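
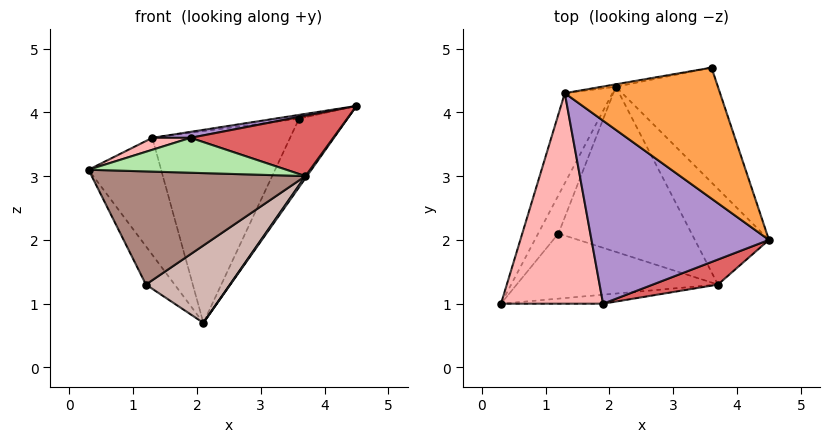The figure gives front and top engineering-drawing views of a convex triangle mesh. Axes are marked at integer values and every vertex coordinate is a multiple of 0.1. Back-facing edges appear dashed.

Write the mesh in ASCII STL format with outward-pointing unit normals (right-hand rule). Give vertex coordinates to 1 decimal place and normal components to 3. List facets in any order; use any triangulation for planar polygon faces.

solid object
 facet normal 0.866 0.257 -0.430
  outer loop
   vertex 3.6 4.7 3.9
   vertex 4.5 2.0 4.1
   vertex 2.1 4.4 0.7
  endloop
 endfacet
 facet normal 0.813 -0.013 -0.583
  outer loop
   vertex 3.7 1.3 3.0
   vertex 2.1 4.4 0.7
   vertex 4.5 2.0 4.1
  endloop
 endfacet
 facet normal -0.134 0.029 0.991
  outer loop
   vertex 1.3 4.3 3.6
   vertex 4.5 2.0 4.1
   vertex 3.6 4.7 3.9
  endloop
 endfacet
 facet normal -0.918 0.315 -0.242
  outer loop
   vertex 1.3 4.3 3.6
   vertex 2.1 4.4 0.7
   vertex 0.3 1.0 3.1
  endloop
 endfacet
 facet normal -0.170 0.985 -0.013
  outer loop
   vertex 1.3 4.3 3.6
   vertex 3.6 4.7 3.9
   vertex 2.1 4.4 0.7
  endloop
 endfacet
 facet normal 0.078 -0.965 -0.249
  outer loop
   vertex 1.9 1.0 3.6
   vertex 0.3 1.0 3.1
   vertex 3.7 1.3 3.0
  endloop
 endfacet
 facet normal 0.271 -0.889 0.369
  outer loop
   vertex 1.9 1.0 3.6
   vertex 3.7 1.3 3.0
   vertex 4.5 2.0 4.1
  endloop
 endfacet
 facet normal -0.298 -0.054 0.953
  outer loop
   vertex 1.9 1.0 3.6
   vertex 1.3 4.3 3.6
   vertex 0.3 1.0 3.1
  endloop
 endfacet
 facet normal -0.177 -0.032 0.984
  outer loop
   vertex 1.9 1.0 3.6
   vertex 4.5 2.0 4.1
   vertex 1.3 4.3 3.6
  endloop
 endfacet
 facet normal -0.916 0.284 -0.284
  outer loop
   vertex 1.2 2.1 1.3
   vertex 0.3 1.0 3.1
   vertex 2.1 4.4 0.7
  endloop
 endfacet
 facet normal 0.062 -0.865 -0.498
  outer loop
   vertex 1.2 2.1 1.3
   vertex 3.7 1.3 3.0
   vertex 0.3 1.0 3.1
  endloop
 endfacet
 facet normal 0.433 -0.382 -0.816
  outer loop
   vertex 1.2 2.1 1.3
   vertex 2.1 4.4 0.7
   vertex 3.7 1.3 3.0
  endloop
 endfacet
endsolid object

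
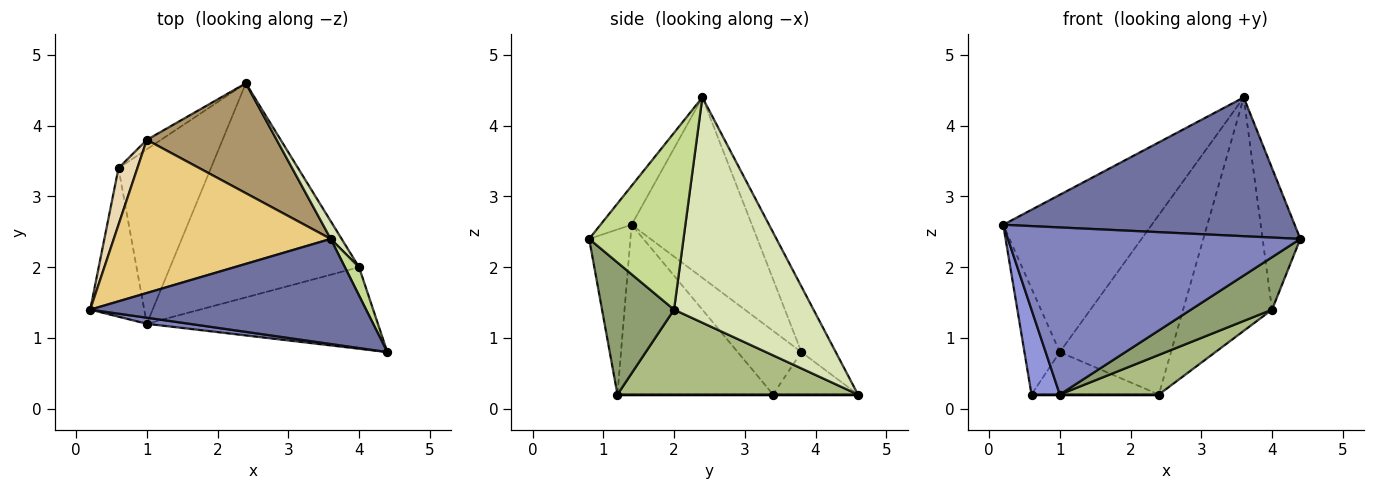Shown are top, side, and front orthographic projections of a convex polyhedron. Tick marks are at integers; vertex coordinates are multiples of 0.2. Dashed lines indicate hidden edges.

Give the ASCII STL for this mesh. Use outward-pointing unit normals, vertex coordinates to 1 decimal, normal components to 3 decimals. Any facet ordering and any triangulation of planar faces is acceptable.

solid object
 facet normal -0.085 -0.794 0.602
  outer loop
   vertex 3.6 2.4 4.4
   vertex 0.2 1.4 2.6
   vertex 4.4 0.8 2.4
  endloop
 endfacet
 facet normal -0.140 -0.990 0.036
  outer loop
   vertex 1.0 1.2 0.2
   vertex 4.4 0.8 2.4
   vertex 0.2 1.4 2.6
  endloop
 endfacet
 facet normal -0.939 -0.171 -0.299
  outer loop
   vertex 0.6 3.4 0.2
   vertex 1.0 1.2 0.2
   vertex 0.2 1.4 2.6
  endloop
 endfacet
 facet normal 0.000 0.000 -1.000
  outer loop
   vertex 0.6 3.4 0.2
   vertex 2.4 4.6 0.2
   vertex 1.0 1.2 0.2
  endloop
 endfacet
 facet normal 0.433 -0.487 -0.758
  outer loop
   vertex 4.0 2.0 1.4
   vertex 4.4 0.8 2.4
   vertex 1.0 1.2 0.2
  endloop
 endfacet
 facet normal 0.404 -0.166 -0.899
  outer loop
   vertex 4.0 2.0 1.4
   vertex 1.0 1.2 0.2
   vertex 2.4 4.6 0.2
  endloop
 endfacet
 facet normal 0.926 0.370 0.074
  outer loop
   vertex 4.0 2.0 1.4
   vertex 3.6 2.4 4.4
   vertex 4.4 0.8 2.4
  endloop
 endfacet
 facet normal 0.842 0.537 0.041
  outer loop
   vertex 4.0 2.0 1.4
   vertex 2.4 4.6 0.2
   vertex 3.6 2.4 4.4
  endloop
 endfacet
 facet normal -0.255 0.825 0.505
  outer loop
   vertex 1.0 3.8 0.8
   vertex 3.6 2.4 4.4
   vertex 2.4 4.6 0.2
  endloop
 endfacet
 facet normal -0.545 0.818 -0.182
  outer loop
   vertex 1.0 3.8 0.8
   vertex 2.4 4.6 0.2
   vertex 0.6 3.4 0.2
  endloop
 endfacet
 facet normal -0.502 0.620 0.603
  outer loop
   vertex 1.0 3.8 0.8
   vertex 0.2 1.4 2.6
   vertex 3.6 2.4 4.4
  endloop
 endfacet
 facet normal -0.846 0.470 0.251
  outer loop
   vertex 1.0 3.8 0.8
   vertex 0.6 3.4 0.2
   vertex 0.2 1.4 2.6
  endloop
 endfacet
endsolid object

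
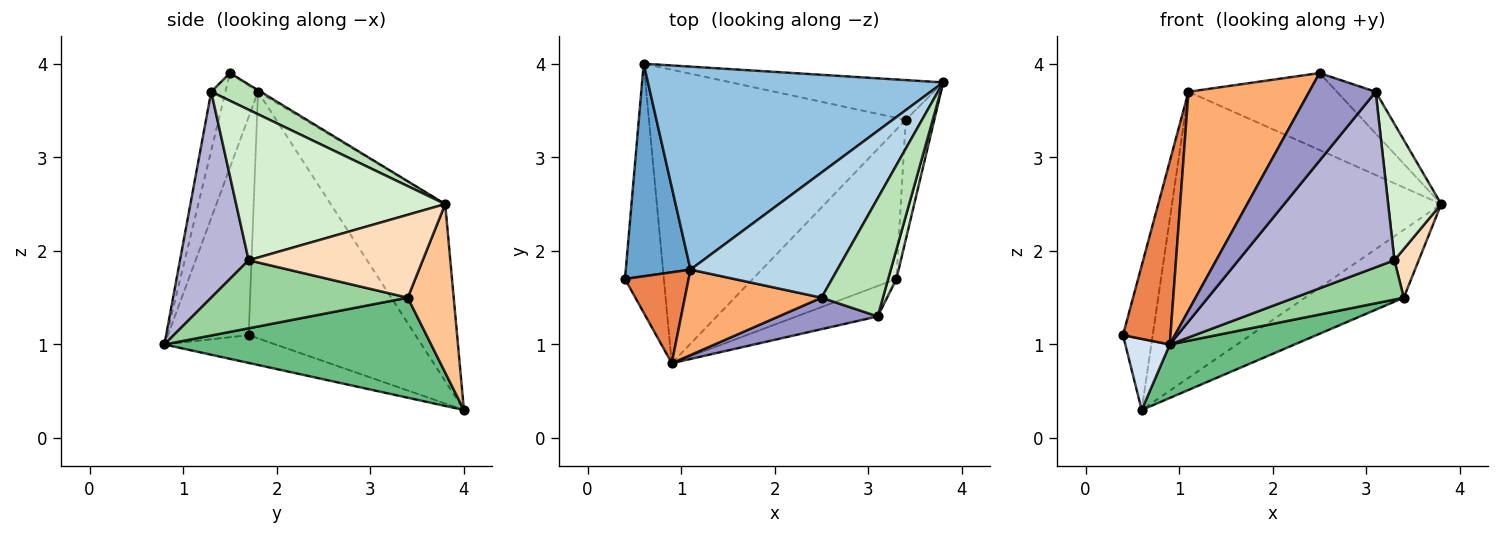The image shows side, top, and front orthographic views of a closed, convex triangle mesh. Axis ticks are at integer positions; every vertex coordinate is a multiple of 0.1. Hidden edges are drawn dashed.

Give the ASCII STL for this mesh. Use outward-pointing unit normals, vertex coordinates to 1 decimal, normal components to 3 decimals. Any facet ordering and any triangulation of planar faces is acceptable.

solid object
 facet normal -0.953 0.170 0.250
  outer loop
   vertex 1.1 1.8 3.7
   vertex 0.6 4.0 0.3
   vertex 0.4 1.7 1.1
  endloop
 endfacet
 facet normal -0.328 0.770 0.547
  outer loop
   vertex 1.1 1.8 3.7
   vertex 3.8 3.8 2.5
   vertex 0.6 4.0 0.3
  endloop
 endfacet
 facet normal -0.009 0.524 0.852
  outer loop
   vertex 1.1 1.8 3.7
   vertex 2.5 1.5 3.9
   vertex 3.8 3.8 2.5
  endloop
 endfacet
 facet normal -0.566 -0.226 -0.793
  outer loop
   vertex 0.9 0.8 1.0
   vertex 0.4 1.7 1.1
   vertex 0.6 4.0 0.3
  endloop
 endfacet
 facet normal -0.836 -0.492 0.244
  outer loop
   vertex 0.9 0.8 1.0
   vertex 1.1 1.8 3.7
   vertex 0.4 1.7 1.1
  endloop
 endfacet
 facet normal -0.244 -0.903 0.353
  outer loop
   vertex 0.9 0.8 1.0
   vertex 2.5 1.5 3.9
   vertex 1.1 1.8 3.7
  endloop
 endfacet
 facet normal 0.373 0.801 -0.469
  outer loop
   vertex 3.4 3.4 1.5
   vertex 0.6 4.0 0.3
   vertex 3.8 3.8 2.5
  endloop
 endfacet
 facet normal 0.937 -0.131 -0.323
  outer loop
   vertex 3.4 3.4 1.5
   vertex 3.8 3.8 2.5
   vertex 3.3 1.7 1.9
  endloop
 endfacet
 facet normal 0.358 -0.167 -0.919
  outer loop
   vertex 3.4 3.4 1.5
   vertex 0.9 0.8 1.0
   vertex 0.6 4.0 0.3
  endloop
 endfacet
 facet normal 0.416 -0.231 -0.879
  outer loop
   vertex 3.4 3.4 1.5
   vertex 3.3 1.7 1.9
   vertex 0.9 0.8 1.0
  endloop
 endfacet
 facet normal 0.391 0.307 0.868
  outer loop
   vertex 3.1 1.3 3.7
   vertex 3.8 3.8 2.5
   vertex 2.5 1.5 3.9
  endloop
 endfacet
 facet normal 0.968 -0.246 0.053
  outer loop
   vertex 3.1 1.3 3.7
   vertex 3.3 1.7 1.9
   vertex 3.8 3.8 2.5
  endloop
 endfacet
 facet normal -0.197 -0.923 0.331
  outer loop
   vertex 3.1 1.3 3.7
   vertex 2.5 1.5 3.9
   vertex 0.9 0.8 1.0
  endloop
 endfacet
 facet normal 0.398 -0.904 -0.157
  outer loop
   vertex 3.1 1.3 3.7
   vertex 0.9 0.8 1.0
   vertex 3.3 1.7 1.9
  endloop
 endfacet
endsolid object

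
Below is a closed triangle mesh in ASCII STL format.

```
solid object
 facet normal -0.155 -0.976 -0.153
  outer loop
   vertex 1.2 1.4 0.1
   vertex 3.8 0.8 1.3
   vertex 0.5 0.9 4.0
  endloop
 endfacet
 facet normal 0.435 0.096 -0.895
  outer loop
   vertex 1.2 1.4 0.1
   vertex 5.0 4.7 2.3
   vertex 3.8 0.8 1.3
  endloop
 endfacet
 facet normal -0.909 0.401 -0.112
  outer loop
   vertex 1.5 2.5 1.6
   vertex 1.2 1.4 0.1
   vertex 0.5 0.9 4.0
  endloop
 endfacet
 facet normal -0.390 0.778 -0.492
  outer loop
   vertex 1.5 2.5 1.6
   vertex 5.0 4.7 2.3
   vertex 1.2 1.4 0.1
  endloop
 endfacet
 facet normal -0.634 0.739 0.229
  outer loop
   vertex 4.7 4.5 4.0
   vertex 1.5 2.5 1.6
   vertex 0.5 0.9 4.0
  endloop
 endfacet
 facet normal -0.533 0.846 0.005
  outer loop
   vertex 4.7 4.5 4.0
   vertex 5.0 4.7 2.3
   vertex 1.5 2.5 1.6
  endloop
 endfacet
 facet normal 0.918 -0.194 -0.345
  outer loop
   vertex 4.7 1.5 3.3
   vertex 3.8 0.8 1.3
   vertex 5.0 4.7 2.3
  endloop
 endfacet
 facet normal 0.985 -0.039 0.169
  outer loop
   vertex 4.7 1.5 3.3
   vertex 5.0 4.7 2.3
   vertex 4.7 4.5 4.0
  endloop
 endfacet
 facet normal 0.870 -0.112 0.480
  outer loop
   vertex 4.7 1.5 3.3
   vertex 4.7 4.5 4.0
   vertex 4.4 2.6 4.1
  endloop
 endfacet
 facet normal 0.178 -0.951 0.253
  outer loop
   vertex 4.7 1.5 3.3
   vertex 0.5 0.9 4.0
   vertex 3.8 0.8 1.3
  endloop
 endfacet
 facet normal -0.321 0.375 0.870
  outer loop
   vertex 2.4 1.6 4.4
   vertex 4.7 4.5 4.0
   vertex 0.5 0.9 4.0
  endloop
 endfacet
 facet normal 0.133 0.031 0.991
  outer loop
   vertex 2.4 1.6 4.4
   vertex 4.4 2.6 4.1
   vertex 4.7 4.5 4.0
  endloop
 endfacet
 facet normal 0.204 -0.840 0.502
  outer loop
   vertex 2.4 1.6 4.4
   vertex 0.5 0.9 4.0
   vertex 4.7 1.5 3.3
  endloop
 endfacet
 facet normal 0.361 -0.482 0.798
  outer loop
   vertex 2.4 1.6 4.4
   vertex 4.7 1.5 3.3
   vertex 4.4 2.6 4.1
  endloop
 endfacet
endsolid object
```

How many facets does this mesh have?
14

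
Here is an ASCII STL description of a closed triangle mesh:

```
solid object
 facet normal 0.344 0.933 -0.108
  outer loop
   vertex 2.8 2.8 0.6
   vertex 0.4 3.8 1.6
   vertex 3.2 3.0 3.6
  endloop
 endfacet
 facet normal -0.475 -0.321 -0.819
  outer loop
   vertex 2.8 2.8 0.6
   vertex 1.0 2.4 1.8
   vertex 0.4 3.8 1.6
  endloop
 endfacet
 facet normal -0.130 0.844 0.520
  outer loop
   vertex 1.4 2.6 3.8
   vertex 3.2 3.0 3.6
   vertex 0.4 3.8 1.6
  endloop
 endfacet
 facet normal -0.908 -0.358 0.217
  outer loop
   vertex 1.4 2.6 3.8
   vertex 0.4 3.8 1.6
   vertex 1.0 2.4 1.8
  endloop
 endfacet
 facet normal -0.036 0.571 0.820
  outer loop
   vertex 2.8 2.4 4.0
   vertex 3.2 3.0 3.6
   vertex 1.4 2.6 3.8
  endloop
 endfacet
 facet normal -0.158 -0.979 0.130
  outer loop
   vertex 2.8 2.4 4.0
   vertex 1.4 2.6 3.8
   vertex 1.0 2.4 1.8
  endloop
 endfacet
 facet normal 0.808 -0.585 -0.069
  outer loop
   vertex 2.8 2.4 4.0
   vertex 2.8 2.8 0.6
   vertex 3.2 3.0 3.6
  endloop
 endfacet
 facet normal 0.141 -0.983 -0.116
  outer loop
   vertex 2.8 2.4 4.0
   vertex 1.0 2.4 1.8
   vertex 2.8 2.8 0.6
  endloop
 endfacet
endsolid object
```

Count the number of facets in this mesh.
8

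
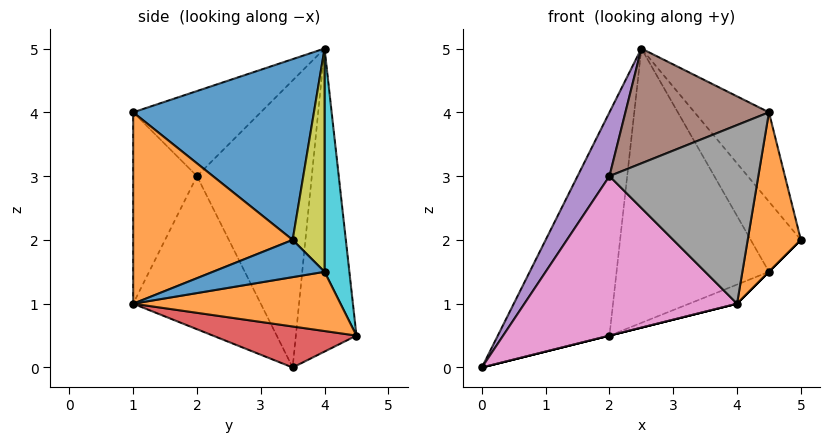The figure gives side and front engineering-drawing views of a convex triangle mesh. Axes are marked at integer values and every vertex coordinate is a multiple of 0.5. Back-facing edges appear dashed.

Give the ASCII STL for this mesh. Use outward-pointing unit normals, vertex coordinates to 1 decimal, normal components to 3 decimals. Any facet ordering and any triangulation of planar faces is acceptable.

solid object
 facet normal 0.755 0.311 0.577
  outer loop
   vertex 2.5 4.0 5.0
   vertex 4.5 1.0 4.0
   vertex 5.0 3.5 2.0
  endloop
 endfacet
 facet normal 0.937 -0.312 -0.156
  outer loop
   vertex 4.0 1.0 1.0
   vertex 5.0 3.5 2.0
   vertex 4.5 1.0 4.0
  endloop
 endfacet
 facet normal -0.472 0.869 0.149
  outer loop
   vertex 2.0 4.5 0.5
   vertex 0.0 3.5 0.0
   vertex 2.5 4.0 5.0
  endloop
 endfacet
 facet normal 0.243 0.000 -0.970
  outer loop
   vertex 2.0 4.5 0.5
   vertex 4.0 1.0 1.0
   vertex 0.0 3.5 0.0
  endloop
 endfacet
 facet normal -0.859 -0.239 0.453
  outer loop
   vertex 2.0 2.0 3.0
   vertex 2.5 4.0 5.0
   vertex 0.0 3.5 0.0
  endloop
 endfacet
 facet normal -0.491 -0.552 0.674
  outer loop
   vertex 2.0 2.0 3.0
   vertex 4.5 1.0 4.0
   vertex 2.5 4.0 5.0
  endloop
 endfacet
 facet normal -0.513 -0.854 -0.085
  outer loop
   vertex 2.0 2.0 3.0
   vertex 0.0 3.5 0.0
   vertex 4.0 1.0 1.0
  endloop
 endfacet
 facet normal -0.393 -0.917 0.066
  outer loop
   vertex 2.0 2.0 3.0
   vertex 4.0 1.0 1.0
   vertex 4.5 1.0 4.0
  endloop
 endfacet
 facet normal 0.513 0.807 0.293
  outer loop
   vertex 4.5 4.0 1.5
   vertex 2.5 4.0 5.0
   vertex 5.0 3.5 2.0
  endloop
 endfacet
 facet normal 0.160 0.983 0.091
  outer loop
   vertex 4.5 4.0 1.5
   vertex 2.0 4.5 0.5
   vertex 2.5 4.0 5.0
  endloop
 endfacet
 facet normal 0.707 0.000 -0.707
  outer loop
   vertex 4.5 4.0 1.5
   vertex 5.0 3.5 2.0
   vertex 4.0 1.0 1.0
  endloop
 endfacet
 facet normal 0.385 0.089 -0.919
  outer loop
   vertex 4.5 4.0 1.5
   vertex 4.0 1.0 1.0
   vertex 2.0 4.5 0.5
  endloop
 endfacet
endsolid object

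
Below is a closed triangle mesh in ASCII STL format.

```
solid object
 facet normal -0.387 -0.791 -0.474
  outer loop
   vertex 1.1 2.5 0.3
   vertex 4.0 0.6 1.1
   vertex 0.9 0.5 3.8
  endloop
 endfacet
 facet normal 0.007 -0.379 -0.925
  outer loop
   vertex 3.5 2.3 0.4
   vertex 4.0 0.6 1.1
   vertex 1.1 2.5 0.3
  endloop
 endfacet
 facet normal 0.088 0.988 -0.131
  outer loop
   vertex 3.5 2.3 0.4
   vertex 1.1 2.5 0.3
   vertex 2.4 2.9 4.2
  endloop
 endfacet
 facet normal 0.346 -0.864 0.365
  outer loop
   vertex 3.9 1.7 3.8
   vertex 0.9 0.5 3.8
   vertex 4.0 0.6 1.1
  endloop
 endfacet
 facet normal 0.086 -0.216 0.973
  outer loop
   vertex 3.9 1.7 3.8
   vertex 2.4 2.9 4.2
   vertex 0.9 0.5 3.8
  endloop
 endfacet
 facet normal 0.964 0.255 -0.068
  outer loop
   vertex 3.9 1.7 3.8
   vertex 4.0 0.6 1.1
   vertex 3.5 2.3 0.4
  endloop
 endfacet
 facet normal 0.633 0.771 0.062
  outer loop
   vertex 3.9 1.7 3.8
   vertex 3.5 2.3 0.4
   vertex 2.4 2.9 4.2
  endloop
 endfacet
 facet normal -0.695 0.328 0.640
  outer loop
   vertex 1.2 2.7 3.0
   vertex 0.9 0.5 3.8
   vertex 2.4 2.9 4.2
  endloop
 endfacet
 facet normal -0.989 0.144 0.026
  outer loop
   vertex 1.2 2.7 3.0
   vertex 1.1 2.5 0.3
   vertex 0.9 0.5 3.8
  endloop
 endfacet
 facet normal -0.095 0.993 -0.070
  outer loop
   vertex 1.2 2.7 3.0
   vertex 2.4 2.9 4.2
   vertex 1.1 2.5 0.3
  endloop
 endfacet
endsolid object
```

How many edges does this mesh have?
15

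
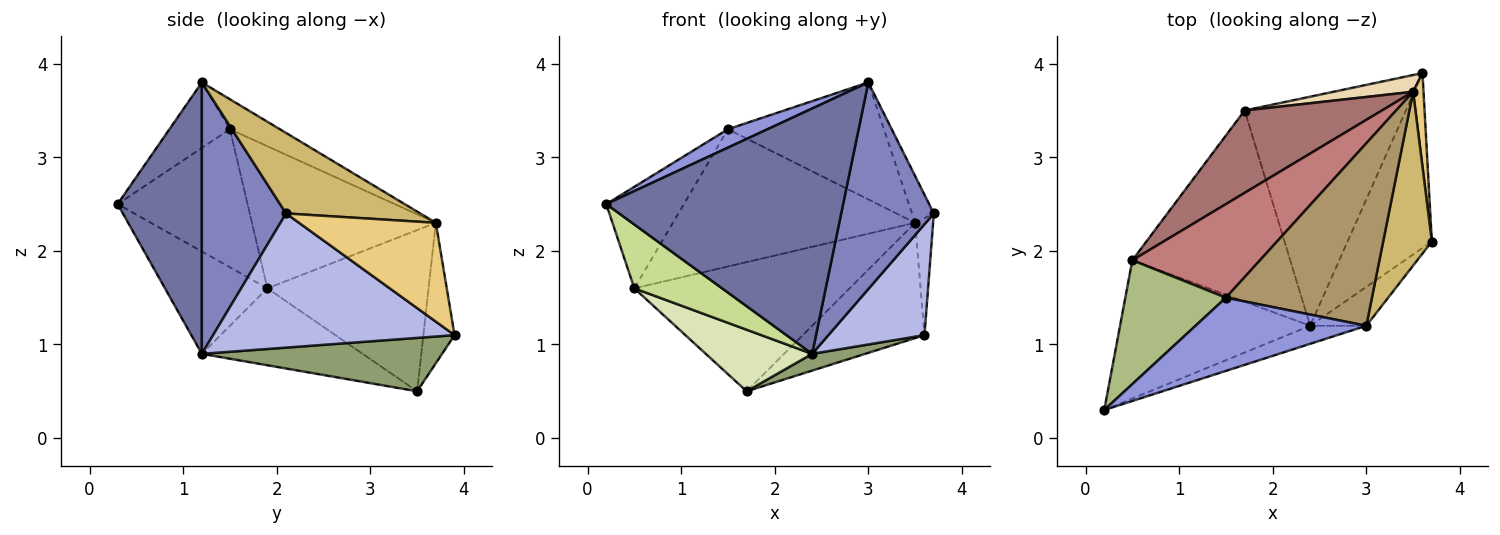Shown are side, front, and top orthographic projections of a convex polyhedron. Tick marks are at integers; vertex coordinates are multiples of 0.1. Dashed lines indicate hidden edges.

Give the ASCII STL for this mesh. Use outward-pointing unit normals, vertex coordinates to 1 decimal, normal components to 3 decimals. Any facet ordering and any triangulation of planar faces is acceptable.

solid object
 facet normal 0.334 -0.940 -0.069
  outer loop
   vertex 2.4 1.2 0.9
   vertex 3.0 1.2 3.8
   vertex 0.2 0.3 2.5
  endloop
 endfacet
 facet normal 0.666 -0.733 -0.138
  outer loop
   vertex 2.4 1.2 0.9
   vertex 3.7 2.1 2.4
   vertex 3.0 1.2 3.8
  endloop
 endfacet
 facet normal -0.349 -0.228 0.909
  outer loop
   vertex 1.5 1.5 3.3
   vertex 0.2 0.3 2.5
   vertex 3.0 1.2 3.8
  endloop
 endfacet
 facet normal 0.803 -0.319 -0.504
  outer loop
   vertex 3.6 3.9 1.1
   vertex 3.7 2.1 2.4
   vertex 2.4 1.2 0.9
  endloop
 endfacet
 facet normal 0.314 -0.069 -0.947
  outer loop
   vertex 3.6 3.9 1.1
   vertex 2.4 1.2 0.9
   vertex 1.7 3.5 0.5
  endloop
 endfacet
 facet normal -0.728 0.435 0.530
  outer loop
   vertex 0.5 1.9 1.6
   vertex 0.2 0.3 2.5
   vertex 1.5 1.5 3.3
  endloop
 endfacet
 facet normal -0.439 -0.376 -0.816
  outer loop
   vertex 0.5 1.9 1.6
   vertex 2.4 1.2 0.9
   vertex 0.2 0.3 2.5
  endloop
 endfacet
 facet normal -0.421 -0.278 -0.864
  outer loop
   vertex 0.5 1.9 1.6
   vertex 1.7 3.5 0.5
   vertex 2.4 1.2 0.9
  endloop
 endfacet
 facet normal -0.170 0.532 0.830
  outer loop
   vertex 3.5 3.7 2.3
   vertex 1.5 1.5 3.3
   vertex 3.0 1.2 3.8
  endloop
 endfacet
 facet normal 0.848 0.138 0.512
  outer loop
   vertex 3.5 3.7 2.3
   vertex 3.0 1.2 3.8
   vertex 3.7 2.1 2.4
  endloop
 endfacet
 facet normal 0.986 0.130 0.104
  outer loop
   vertex 3.5 3.7 2.3
   vertex 3.7 2.1 2.4
   vertex 3.6 3.9 1.1
  endloop
 endfacet
 facet normal -0.246 0.959 0.139
  outer loop
   vertex 3.5 3.7 2.3
   vertex 3.6 3.9 1.1
   vertex 1.7 3.5 0.5
  endloop
 endfacet
 facet normal -0.534 0.713 0.455
  outer loop
   vertex 3.5 3.7 2.3
   vertex 1.7 3.5 0.5
   vertex 0.5 1.9 1.6
  endloop
 endfacet
 facet normal -0.531 0.700 0.477
  outer loop
   vertex 3.5 3.7 2.3
   vertex 0.5 1.9 1.6
   vertex 1.5 1.5 3.3
  endloop
 endfacet
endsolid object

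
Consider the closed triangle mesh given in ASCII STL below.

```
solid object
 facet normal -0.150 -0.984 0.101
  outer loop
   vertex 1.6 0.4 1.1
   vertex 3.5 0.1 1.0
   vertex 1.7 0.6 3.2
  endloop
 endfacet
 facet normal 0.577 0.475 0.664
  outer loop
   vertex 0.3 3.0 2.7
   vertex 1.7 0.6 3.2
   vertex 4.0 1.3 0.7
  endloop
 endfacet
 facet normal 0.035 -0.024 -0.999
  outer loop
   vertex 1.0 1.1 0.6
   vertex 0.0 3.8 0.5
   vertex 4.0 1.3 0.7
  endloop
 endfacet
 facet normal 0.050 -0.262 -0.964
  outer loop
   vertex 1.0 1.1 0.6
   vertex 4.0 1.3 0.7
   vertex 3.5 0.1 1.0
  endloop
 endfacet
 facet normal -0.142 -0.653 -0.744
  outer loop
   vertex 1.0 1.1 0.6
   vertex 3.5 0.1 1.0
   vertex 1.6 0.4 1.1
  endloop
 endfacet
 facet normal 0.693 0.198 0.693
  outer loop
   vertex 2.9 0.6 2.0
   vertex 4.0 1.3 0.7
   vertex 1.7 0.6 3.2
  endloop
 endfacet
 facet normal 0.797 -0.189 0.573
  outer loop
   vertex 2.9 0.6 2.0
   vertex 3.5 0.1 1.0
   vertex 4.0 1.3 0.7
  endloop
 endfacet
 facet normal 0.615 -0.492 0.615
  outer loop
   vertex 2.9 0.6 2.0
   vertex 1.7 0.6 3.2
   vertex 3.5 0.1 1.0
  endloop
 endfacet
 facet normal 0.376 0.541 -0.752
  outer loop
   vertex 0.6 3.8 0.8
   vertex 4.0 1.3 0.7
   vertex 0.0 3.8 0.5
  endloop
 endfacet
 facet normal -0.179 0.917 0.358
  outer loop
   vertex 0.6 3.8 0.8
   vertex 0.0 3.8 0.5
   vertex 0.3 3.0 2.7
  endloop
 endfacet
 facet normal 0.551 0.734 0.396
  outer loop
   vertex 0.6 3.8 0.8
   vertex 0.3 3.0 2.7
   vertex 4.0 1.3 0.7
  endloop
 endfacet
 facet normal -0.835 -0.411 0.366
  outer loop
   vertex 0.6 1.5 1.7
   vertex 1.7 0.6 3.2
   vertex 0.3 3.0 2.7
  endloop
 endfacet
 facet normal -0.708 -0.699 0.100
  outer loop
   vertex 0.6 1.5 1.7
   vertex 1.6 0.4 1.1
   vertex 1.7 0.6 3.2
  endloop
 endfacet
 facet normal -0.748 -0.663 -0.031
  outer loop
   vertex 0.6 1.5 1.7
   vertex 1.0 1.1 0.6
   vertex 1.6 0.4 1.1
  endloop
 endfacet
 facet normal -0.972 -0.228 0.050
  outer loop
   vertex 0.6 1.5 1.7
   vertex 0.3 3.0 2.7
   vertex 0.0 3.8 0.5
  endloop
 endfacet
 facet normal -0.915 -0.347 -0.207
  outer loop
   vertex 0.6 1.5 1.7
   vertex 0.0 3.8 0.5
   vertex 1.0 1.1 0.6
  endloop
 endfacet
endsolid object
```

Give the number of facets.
16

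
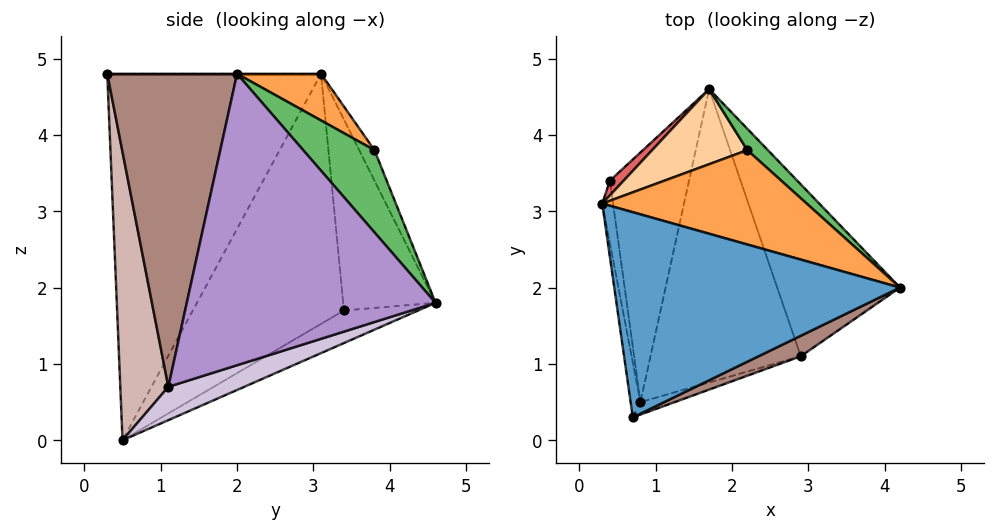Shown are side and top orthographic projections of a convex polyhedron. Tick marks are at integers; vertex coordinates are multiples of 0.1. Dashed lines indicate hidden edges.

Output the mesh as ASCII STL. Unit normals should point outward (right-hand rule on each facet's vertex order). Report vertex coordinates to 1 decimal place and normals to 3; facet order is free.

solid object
 facet normal 0.000 0.000 1.000
  outer loop
   vertex 0.7 0.3 4.8
   vertex 4.2 2.0 4.8
   vertex 0.3 3.1 4.8
  endloop
 endfacet
 facet normal -0.990 -0.141 -0.027
  outer loop
   vertex 0.8 0.5 0.0
   vertex 0.7 0.3 4.8
   vertex 0.3 3.1 4.8
  endloop
 endfacet
 facet normal 0.175 0.619 0.765
  outer loop
   vertex 2.2 3.8 3.8
   vertex 0.3 3.1 4.8
   vertex 4.2 2.0 4.8
  endloop
 endfacet
 facet normal -0.127 0.910 0.396
  outer loop
   vertex 2.2 3.8 3.8
   vertex 1.7 4.6 1.8
   vertex 0.3 3.1 4.8
  endloop
 endfacet
 facet normal 0.617 0.772 0.154
  outer loop
   vertex 2.2 3.8 3.8
   vertex 4.2 2.0 4.8
   vertex 1.7 4.6 1.8
  endloop
 endfacet
 facet normal -0.993 -0.112 -0.043
  outer loop
   vertex 0.4 3.4 1.7
   vertex 0.8 0.5 0.0
   vertex 0.3 3.1 4.8
  endloop
 endfacet
 facet normal -0.679 0.732 0.049
  outer loop
   vertex 0.4 3.4 1.7
   vertex 0.3 3.1 4.8
   vertex 1.7 4.6 1.8
  endloop
 endfacet
 facet normal -0.342 0.440 -0.831
  outer loop
   vertex 0.4 3.4 1.7
   vertex 1.7 4.6 1.8
   vertex 0.8 0.5 0.0
  endloop
 endfacet
 facet normal 0.844 0.401 -0.356
  outer loop
   vertex 2.9 1.1 0.7
   vertex 1.7 4.6 1.8
   vertex 4.2 2.0 4.8
  endloop
 endfacet
 facet normal 0.202 0.356 -0.912
  outer loop
   vertex 2.9 1.1 0.7
   vertex 0.8 0.5 0.0
   vertex 1.7 4.6 1.8
  endloop
 endfacet
 facet normal 0.436 -0.898 0.059
  outer loop
   vertex 2.9 1.1 0.7
   vertex 4.2 2.0 4.8
   vertex 0.7 0.3 4.8
  endloop
 endfacet
 facet normal 0.285 -0.958 -0.034
  outer loop
   vertex 2.9 1.1 0.7
   vertex 0.7 0.3 4.8
   vertex 0.8 0.5 0.0
  endloop
 endfacet
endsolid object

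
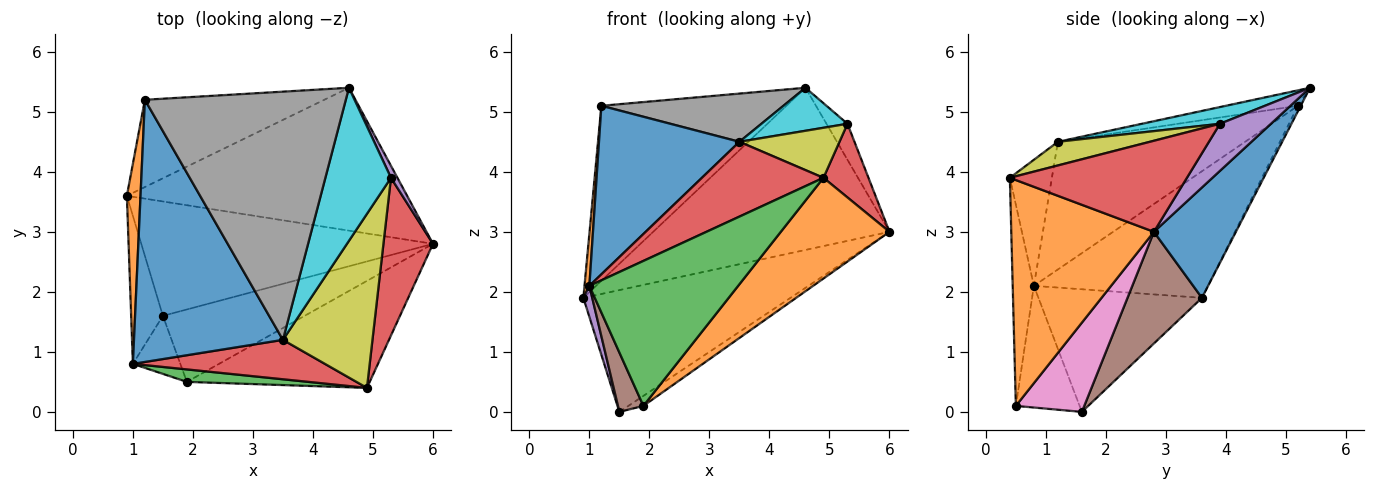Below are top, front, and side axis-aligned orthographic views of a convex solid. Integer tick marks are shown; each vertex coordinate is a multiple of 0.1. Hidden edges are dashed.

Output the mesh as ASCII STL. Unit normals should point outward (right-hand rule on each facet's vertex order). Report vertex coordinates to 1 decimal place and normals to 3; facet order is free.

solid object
 facet normal 0.252 0.726 -0.640
  outer loop
   vertex 4.6 5.4 5.4
   vertex 6.0 2.8 3.0
   vertex 0.9 3.6 1.9
  endloop
 endfacet
 facet normal 0.669 -0.510 -0.541
  outer loop
   vertex 1.9 0.5 0.1
   vertex 6.0 2.8 3.0
   vertex 4.9 0.4 3.9
  endloop
 endfacet
 facet normal -0.013 0.895 -0.446
  outer loop
   vertex 1.2 5.2 5.1
   vertex 4.6 5.4 5.4
   vertex 0.9 3.6 1.9
  endloop
 endfacet
 facet normal 0.857 -0.218 0.467
  outer loop
   vertex 5.3 3.9 4.8
   vertex 4.9 0.4 3.9
   vertex 6.0 2.8 3.0
  endloop
 endfacet
 facet normal 0.917 0.378 0.126
  outer loop
   vertex 5.3 3.9 4.8
   vertex 6.0 2.8 3.0
   vertex 4.6 5.4 5.4
  endloop
 endfacet
 facet normal 0.253 0.705 -0.662
  outer loop
   vertex 1.5 1.6 0.0
   vertex 0.9 3.6 1.9
   vertex 6.0 2.8 3.0
  endloop
 endfacet
 facet normal 0.529 0.116 -0.840
  outer loop
   vertex 1.5 1.6 0.0
   vertex 6.0 2.8 3.0
   vertex 1.9 0.5 0.1
  endloop
 endfacet
 facet normal -0.075 -0.190 0.979
  outer loop
   vertex 3.5 1.2 4.5
   vertex 4.6 5.4 5.4
   vertex 1.2 5.2 5.1
  endloop
 endfacet
 facet normal 0.246 -0.268 0.932
  outer loop
   vertex 3.5 1.2 4.5
   vertex 4.9 0.4 3.9
   vertex 5.3 3.9 4.8
  endloop
 endfacet
 facet normal 0.238 -0.263 0.935
  outer loop
   vertex 3.5 1.2 4.5
   vertex 5.3 3.9 4.8
   vertex 4.6 5.4 5.4
  endloop
 endfacet
 facet normal -0.585 -0.439 0.682
  outer loop
   vertex 1.0 0.8 2.1
   vertex 3.5 1.2 4.5
   vertex 1.2 5.2 5.1
  endloop
 endfacet
 facet normal -0.994 -0.028 0.107
  outer loop
   vertex 1.0 0.8 2.1
   vertex 1.2 5.2 5.1
   vertex 0.9 3.6 1.9
  endloop
 endfacet
 facet normal -0.140 -0.986 0.085
  outer loop
   vertex 1.0 0.8 2.1
   vertex 1.9 0.5 0.1
   vertex 4.9 0.4 3.9
  endloop
 endfacet
 facet normal -0.292 -0.846 0.446
  outer loop
   vertex 1.0 0.8 2.1
   vertex 4.9 0.4 3.9
   vertex 3.5 1.2 4.5
  endloop
 endfacet
 facet normal -0.967 -0.052 -0.250
  outer loop
   vertex 1.0 0.8 2.1
   vertex 0.9 3.6 1.9
   vertex 1.5 1.6 0.0
  endloop
 endfacet
 facet normal -0.873 -0.349 -0.341
  outer loop
   vertex 1.0 0.8 2.1
   vertex 1.5 1.6 0.0
   vertex 1.9 0.5 0.1
  endloop
 endfacet
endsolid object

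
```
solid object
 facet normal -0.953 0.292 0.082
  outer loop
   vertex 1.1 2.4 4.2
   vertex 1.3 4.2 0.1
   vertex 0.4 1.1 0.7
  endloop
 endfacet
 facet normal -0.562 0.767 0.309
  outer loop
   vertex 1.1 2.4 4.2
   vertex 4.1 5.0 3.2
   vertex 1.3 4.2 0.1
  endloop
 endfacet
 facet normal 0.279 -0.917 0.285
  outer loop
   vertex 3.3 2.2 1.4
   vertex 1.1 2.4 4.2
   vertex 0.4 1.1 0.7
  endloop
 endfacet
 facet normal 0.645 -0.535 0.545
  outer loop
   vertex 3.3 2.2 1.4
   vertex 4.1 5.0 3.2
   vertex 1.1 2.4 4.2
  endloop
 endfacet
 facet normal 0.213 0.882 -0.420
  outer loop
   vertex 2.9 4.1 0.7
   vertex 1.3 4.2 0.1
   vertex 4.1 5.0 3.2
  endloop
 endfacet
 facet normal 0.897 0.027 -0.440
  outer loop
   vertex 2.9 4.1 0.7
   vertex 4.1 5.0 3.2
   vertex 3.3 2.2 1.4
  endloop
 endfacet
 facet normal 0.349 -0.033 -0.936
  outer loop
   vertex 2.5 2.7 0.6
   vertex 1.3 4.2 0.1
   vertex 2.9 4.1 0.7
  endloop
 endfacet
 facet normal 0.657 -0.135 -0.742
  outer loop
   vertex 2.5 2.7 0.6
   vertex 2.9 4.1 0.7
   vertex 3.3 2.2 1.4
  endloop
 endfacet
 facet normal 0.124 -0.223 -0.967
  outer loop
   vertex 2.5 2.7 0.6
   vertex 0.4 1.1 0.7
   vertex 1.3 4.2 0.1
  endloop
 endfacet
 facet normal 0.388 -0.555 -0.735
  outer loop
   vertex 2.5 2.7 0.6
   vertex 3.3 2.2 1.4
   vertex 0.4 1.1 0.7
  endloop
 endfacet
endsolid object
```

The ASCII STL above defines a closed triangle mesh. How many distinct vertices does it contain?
7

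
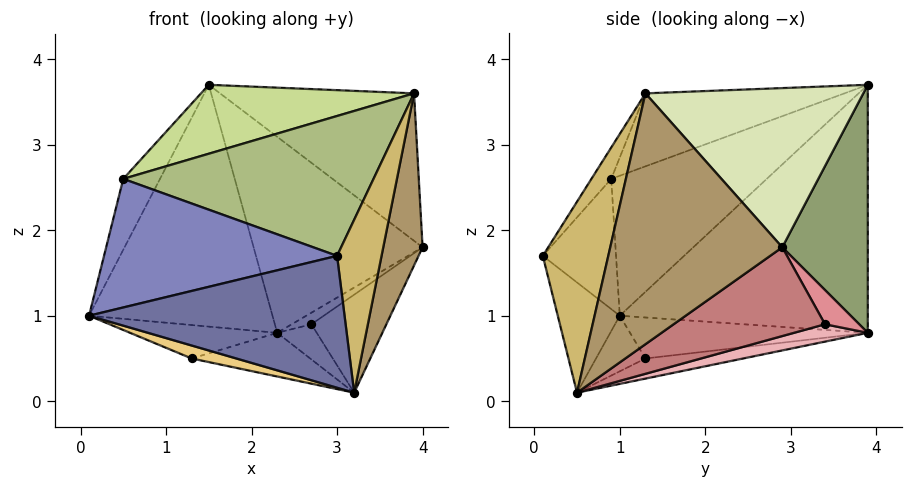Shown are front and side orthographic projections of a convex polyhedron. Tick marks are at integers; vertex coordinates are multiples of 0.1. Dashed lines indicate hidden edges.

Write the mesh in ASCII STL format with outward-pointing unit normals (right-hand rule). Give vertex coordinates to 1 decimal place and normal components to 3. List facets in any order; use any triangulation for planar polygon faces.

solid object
 facet normal -0.228 -0.938 -0.263
  outer loop
   vertex 3.2 0.5 0.1
   vertex 3.0 0.1 1.7
   vertex 0.1 1.0 1.0
  endloop
 endfacet
 facet normal -0.300 -0.954 0.015
  outer loop
   vertex 0.5 0.9 2.6
   vertex 0.1 1.0 1.0
   vertex 3.0 0.1 1.7
  endloop
 endfacet
 facet normal -0.942 0.223 0.250
  outer loop
   vertex 0.5 0.9 2.6
   vertex 1.5 3.9 3.7
   vertex 0.1 1.0 1.0
  endloop
 endfacet
 facet normal -0.785 0.581 -0.217
  outer loop
   vertex 2.3 3.9 0.8
   vertex 0.1 1.0 1.0
   vertex 1.5 3.9 3.7
  endloop
 endfacet
 facet normal 0.448 0.885 0.124
  outer loop
   vertex 2.3 3.9 0.8
   vertex 1.5 3.9 3.7
   vertex 4.0 2.9 1.8
  endloop
 endfacet
 facet normal -0.066 -0.829 0.555
  outer loop
   vertex 3.9 1.3 3.6
   vertex 0.5 0.9 2.6
   vertex 3.0 0.1 1.7
  endloop
 endfacet
 facet normal -0.244 -0.261 0.934
  outer loop
   vertex 3.9 1.3 3.6
   vertex 1.5 3.9 3.7
   vertex 0.5 0.9 2.6
  endloop
 endfacet
 facet normal 0.631 0.562 0.535
  outer loop
   vertex 3.9 1.3 3.6
   vertex 4.0 2.9 1.8
   vertex 1.5 3.9 3.7
  endloop
 endfacet
 facet normal 0.965 -0.221 -0.143
  outer loop
   vertex 3.9 1.3 3.6
   vertex 3.2 0.5 0.1
   vertex 4.0 2.9 1.8
  endloop
 endfacet
 facet normal 0.827 -0.561 -0.037
  outer loop
   vertex 3.9 1.3 3.6
   vertex 3.0 0.1 1.7
   vertex 3.2 0.5 0.1
  endloop
 endfacet
 facet normal -0.309 -0.279 -0.909
  outer loop
   vertex 1.3 1.3 0.5
   vertex 3.2 0.5 0.1
   vertex 0.1 1.0 1.0
  endloop
 endfacet
 facet normal -0.426 0.264 -0.865
  outer loop
   vertex 1.3 1.3 0.5
   vertex 0.1 1.0 1.0
   vertex 2.3 3.9 0.8
  endloop
 endfacet
 facet normal -0.136 0.165 -0.977
  outer loop
   vertex 1.3 1.3 0.5
   vertex 2.3 3.9 0.8
   vertex 3.2 0.5 0.1
  endloop
 endfacet
 facet normal 0.619 0.306 -0.723
  outer loop
   vertex 2.7 3.4 0.9
   vertex 4.0 2.9 1.8
   vertex 3.2 0.5 0.1
  endloop
 endfacet
 facet normal 0.621 0.357 -0.698
  outer loop
   vertex 2.7 3.4 0.9
   vertex 2.3 3.9 0.8
   vertex 4.0 2.9 1.8
  endloop
 endfacet
 facet normal 0.575 0.308 -0.758
  outer loop
   vertex 2.7 3.4 0.9
   vertex 3.2 0.5 0.1
   vertex 2.3 3.9 0.8
  endloop
 endfacet
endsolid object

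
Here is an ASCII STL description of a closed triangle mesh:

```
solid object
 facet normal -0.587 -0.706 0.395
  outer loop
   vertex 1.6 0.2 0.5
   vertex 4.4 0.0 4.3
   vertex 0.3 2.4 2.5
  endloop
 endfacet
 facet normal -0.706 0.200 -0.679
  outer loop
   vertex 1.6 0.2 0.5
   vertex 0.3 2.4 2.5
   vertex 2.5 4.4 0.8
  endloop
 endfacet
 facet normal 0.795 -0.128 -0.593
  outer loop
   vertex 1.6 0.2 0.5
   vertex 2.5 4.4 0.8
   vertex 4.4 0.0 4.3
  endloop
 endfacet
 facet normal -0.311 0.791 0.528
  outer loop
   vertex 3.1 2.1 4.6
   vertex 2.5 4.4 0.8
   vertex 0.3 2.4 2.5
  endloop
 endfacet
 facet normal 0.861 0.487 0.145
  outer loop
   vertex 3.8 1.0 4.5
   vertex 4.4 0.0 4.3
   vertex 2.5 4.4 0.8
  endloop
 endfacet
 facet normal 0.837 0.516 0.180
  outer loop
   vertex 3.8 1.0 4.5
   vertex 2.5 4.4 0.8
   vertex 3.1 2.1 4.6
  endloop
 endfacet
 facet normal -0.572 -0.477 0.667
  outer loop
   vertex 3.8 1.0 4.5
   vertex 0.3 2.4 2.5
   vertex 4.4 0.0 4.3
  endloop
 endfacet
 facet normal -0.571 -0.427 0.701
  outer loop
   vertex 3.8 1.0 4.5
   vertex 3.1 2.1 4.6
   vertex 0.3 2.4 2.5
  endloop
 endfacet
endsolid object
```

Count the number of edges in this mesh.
12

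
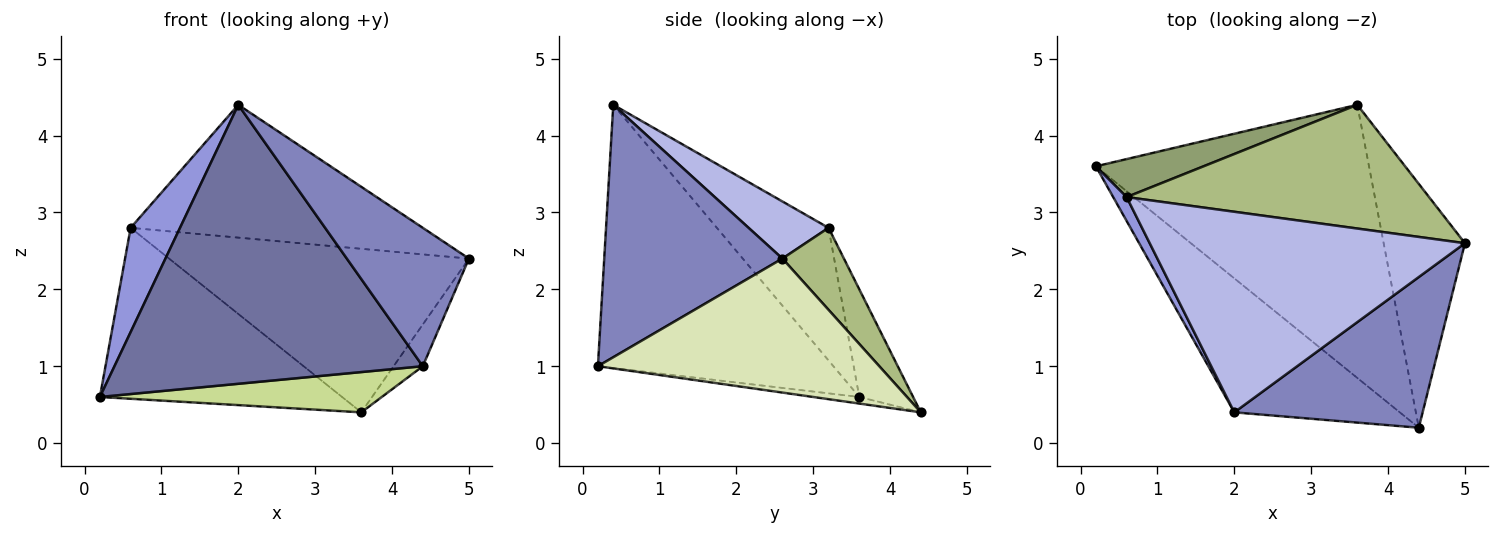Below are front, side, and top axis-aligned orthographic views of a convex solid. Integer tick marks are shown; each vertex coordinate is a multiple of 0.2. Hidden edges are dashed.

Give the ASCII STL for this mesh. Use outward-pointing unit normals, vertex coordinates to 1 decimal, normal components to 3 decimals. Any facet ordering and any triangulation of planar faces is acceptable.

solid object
 facet normal -0.567 -0.742 -0.357
  outer loop
   vertex 4.4 0.2 1.0
   vertex 2.0 0.4 4.4
   vertex 0.2 3.6 0.6
  endloop
 endfacet
 facet normal 0.702 -0.481 0.524
  outer loop
   vertex 4.4 0.2 1.0
   vertex 5.0 2.6 2.4
   vertex 2.0 0.4 4.4
  endloop
 endfacet
 facet normal -0.911 -0.403 0.092
  outer loop
   vertex 0.6 3.2 2.8
   vertex 0.2 3.6 0.6
   vertex 2.0 0.4 4.4
  endloop
 endfacet
 facet normal 0.149 0.546 0.824
  outer loop
   vertex 0.6 3.2 2.8
   vertex 2.0 0.4 4.4
   vertex 5.0 2.6 2.4
  endloop
 endfacet
 facet normal -0.212 0.954 0.212
  outer loop
   vertex 3.6 4.4 0.4
   vertex 0.2 3.6 0.6
   vertex 0.6 3.2 2.8
  endloop
 endfacet
 facet normal 0.161 0.787 0.595
  outer loop
   vertex 3.6 4.4 0.4
   vertex 0.6 3.2 2.8
   vertex 5.0 2.6 2.4
  endloop
 endfacet
 facet normal -0.024 -0.146 -0.989
  outer loop
   vertex 3.6 4.4 0.4
   vertex 4.4 0.2 1.0
   vertex 0.2 3.6 0.6
  endloop
 endfacet
 facet normal 0.852 0.088 -0.517
  outer loop
   vertex 3.6 4.4 0.4
   vertex 5.0 2.6 2.4
   vertex 4.4 0.2 1.0
  endloop
 endfacet
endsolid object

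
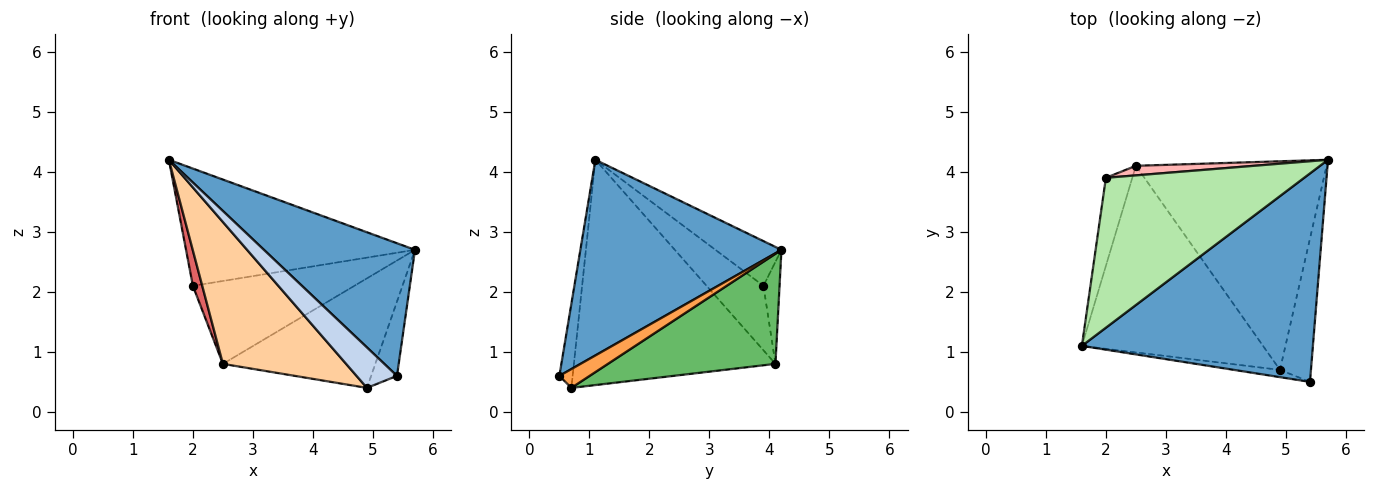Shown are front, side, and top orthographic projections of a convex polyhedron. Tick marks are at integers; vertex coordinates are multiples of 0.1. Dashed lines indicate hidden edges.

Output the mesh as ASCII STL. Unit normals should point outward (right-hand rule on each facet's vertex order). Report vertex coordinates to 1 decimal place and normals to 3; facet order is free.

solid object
 facet normal 0.581 -0.437 0.686
  outer loop
   vertex 5.4 0.5 0.6
   vertex 5.7 4.2 2.7
   vertex 1.6 1.1 4.2
  endloop
 endfacet
 facet normal -0.307 -0.937 -0.168
  outer loop
   vertex 4.9 0.7 0.4
   vertex 5.4 0.5 0.6
   vertex 1.6 1.1 4.2
  endloop
 endfacet
 facet normal 0.475 0.405 -0.781
  outer loop
   vertex 4.9 0.7 0.4
   vertex 5.7 4.2 2.7
   vertex 5.4 0.5 0.6
  endloop
 endfacet
 facet normal -0.704 -0.430 -0.566
  outer loop
   vertex 2.5 4.1 0.8
   vertex 4.9 0.7 0.4
   vertex 1.6 1.1 4.2
  endloop
 endfacet
 facet normal 0.455 0.414 -0.788
  outer loop
   vertex 2.5 4.1 0.8
   vertex 5.7 4.2 2.7
   vertex 4.9 0.7 0.4
  endloop
 endfacet
 facet normal -0.175 0.607 0.776
  outer loop
   vertex 2.0 3.9 2.1
   vertex 1.6 1.1 4.2
   vertex 5.7 4.2 2.7
  endloop
 endfacet
 facet normal -0.915 -0.151 -0.375
  outer loop
   vertex 2.0 3.9 2.1
   vertex 2.5 4.1 0.8
   vertex 1.6 1.1 4.2
  endloop
 endfacet
 facet normal -0.099 0.989 0.114
  outer loop
   vertex 2.0 3.9 2.1
   vertex 5.7 4.2 2.7
   vertex 2.5 4.1 0.8
  endloop
 endfacet
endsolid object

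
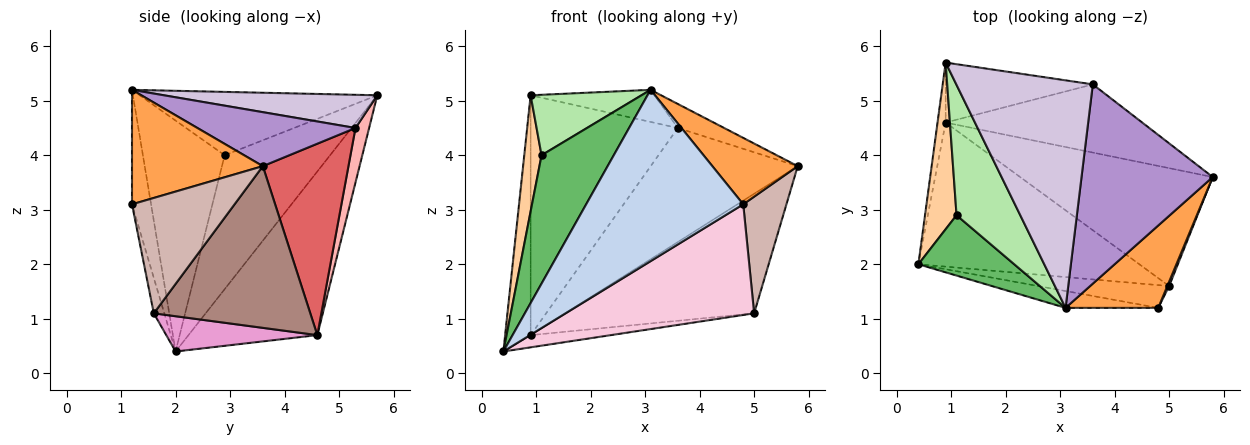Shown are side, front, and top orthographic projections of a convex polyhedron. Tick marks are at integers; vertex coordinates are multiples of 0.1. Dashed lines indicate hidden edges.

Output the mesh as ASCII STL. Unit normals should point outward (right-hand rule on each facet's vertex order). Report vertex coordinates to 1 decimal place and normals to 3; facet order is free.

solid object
 facet normal -0.980 0.194 -0.049
  outer loop
   vertex 0.9 4.6 0.7
   vertex 0.4 2.0 0.4
   vertex 0.9 5.7 5.1
  endloop
 endfacet
 facet normal -0.120 -0.988 -0.097
  outer loop
   vertex 4.8 1.2 3.1
   vertex 3.1 1.2 5.2
   vertex 0.4 2.0 0.4
  endloop
 endfacet
 facet normal 0.693 -0.452 0.561
  outer loop
   vertex 4.8 1.2 3.1
   vertex 5.8 3.6 3.8
   vertex 3.1 1.2 5.2
  endloop
 endfacet
 facet normal -0.961 -0.158 0.226
  outer loop
   vertex 1.1 2.9 4.0
   vertex 0.9 5.7 5.1
   vertex 0.4 2.0 0.4
  endloop
 endfacet
 facet normal -0.716 -0.632 0.297
  outer loop
   vertex 1.1 2.9 4.0
   vertex 0.4 2.0 0.4
   vertex 3.1 1.2 5.2
  endloop
 endfacet
 facet normal -0.670 -0.312 0.674
  outer loop
   vertex 1.1 2.9 4.0
   vertex 3.1 1.2 5.2
   vertex 0.9 5.7 5.1
  endloop
 endfacet
 facet normal 0.447 0.768 -0.459
  outer loop
   vertex 3.6 5.3 4.5
   vertex 5.8 3.6 3.8
   vertex 0.9 4.6 0.7
  endloop
 endfacet
 facet normal 0.089 0.966 -0.242
  outer loop
   vertex 3.6 5.3 4.5
   vertex 0.9 4.6 0.7
   vertex 0.9 5.7 5.1
  endloop
 endfacet
 facet normal 0.378 0.111 0.919
  outer loop
   vertex 3.6 5.3 4.5
   vertex 3.1 1.2 5.2
   vertex 5.8 3.6 3.8
  endloop
 endfacet
 facet normal 0.234 0.136 0.963
  outer loop
   vertex 3.6 5.3 4.5
   vertex 0.9 5.7 5.1
   vertex 3.1 1.2 5.2
  endloop
 endfacet
 facet normal 0.508 0.613 -0.605
  outer loop
   vertex 5.0 1.6 1.1
   vertex 0.9 4.6 0.7
   vertex 5.8 3.6 3.8
  endloop
 endfacet
 facet normal 0.921 -0.388 0.015
  outer loop
   vertex 5.0 1.6 1.1
   vertex 5.8 3.6 3.8
   vertex 4.8 1.2 3.1
  endloop
 endfacet
 facet normal 0.157 0.083 -0.984
  outer loop
   vertex 5.0 1.6 1.1
   vertex 0.4 2.0 0.4
   vertex 0.9 4.6 0.7
  endloop
 endfacet
 facet normal -0.054 -0.978 -0.201
  outer loop
   vertex 5.0 1.6 1.1
   vertex 4.8 1.2 3.1
   vertex 0.4 2.0 0.4
  endloop
 endfacet
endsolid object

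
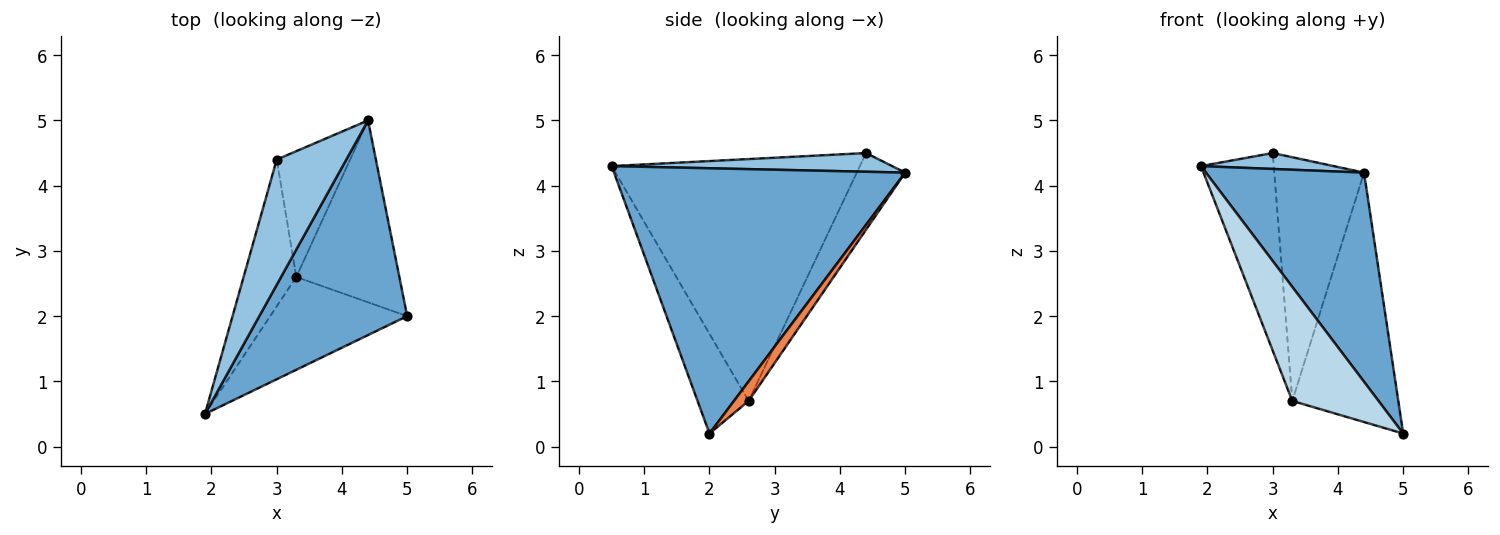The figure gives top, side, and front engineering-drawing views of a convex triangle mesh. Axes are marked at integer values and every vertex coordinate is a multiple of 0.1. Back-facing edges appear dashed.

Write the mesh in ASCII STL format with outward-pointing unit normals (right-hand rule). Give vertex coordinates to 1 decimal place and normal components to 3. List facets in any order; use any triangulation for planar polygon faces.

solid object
 facet normal 0.789 -0.429 0.440
  outer loop
   vertex 4.4 5.0 4.2
   vertex 1.9 0.5 4.3
   vertex 5.0 2.0 0.2
  endloop
 endfacet
 facet normal 0.258 -0.122 0.959
  outer loop
   vertex 4.4 5.0 4.2
   vertex 3.0 4.4 4.5
   vertex 1.9 0.5 4.3
  endloop
 endfacet
 facet normal -0.417 -0.705 -0.574
  outer loop
   vertex 3.3 2.6 0.7
   vertex 5.0 2.0 0.2
   vertex 1.9 0.5 4.3
  endloop
 endfacet
 facet normal -0.939 0.275 -0.205
  outer loop
   vertex 3.3 2.6 0.7
   vertex 1.9 0.5 4.3
   vertex 3.0 4.4 4.5
  endloop
 endfacet
 facet normal 0.111 0.803 -0.586
  outer loop
   vertex 3.3 2.6 0.7
   vertex 4.4 5.0 4.2
   vertex 5.0 2.0 0.2
  endloop
 endfacet
 facet normal -0.432 0.801 -0.414
  outer loop
   vertex 3.3 2.6 0.7
   vertex 3.0 4.4 4.5
   vertex 4.4 5.0 4.2
  endloop
 endfacet
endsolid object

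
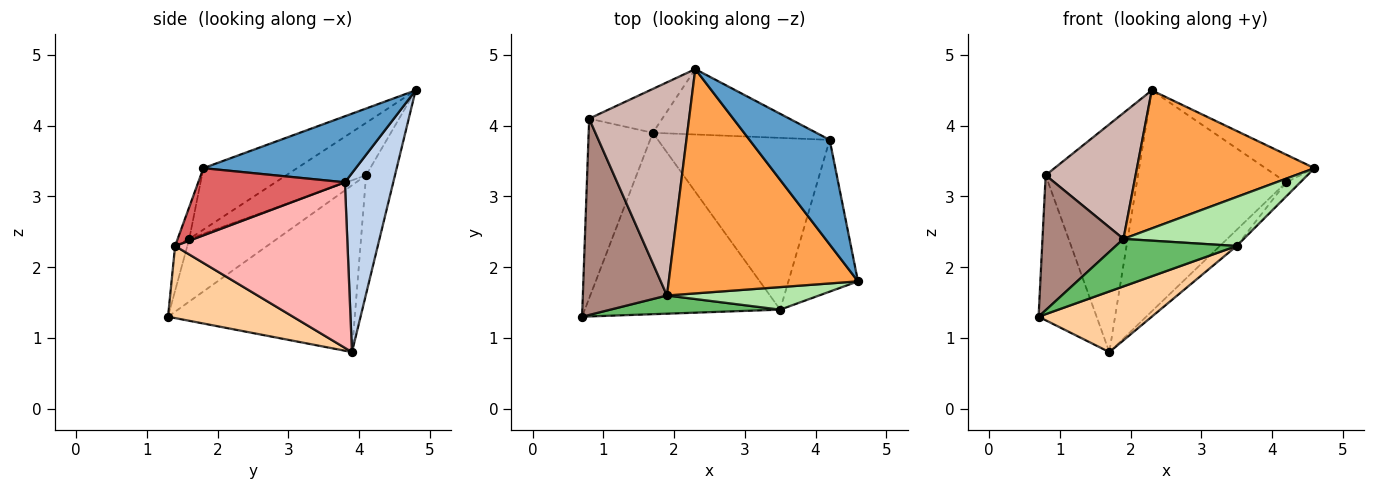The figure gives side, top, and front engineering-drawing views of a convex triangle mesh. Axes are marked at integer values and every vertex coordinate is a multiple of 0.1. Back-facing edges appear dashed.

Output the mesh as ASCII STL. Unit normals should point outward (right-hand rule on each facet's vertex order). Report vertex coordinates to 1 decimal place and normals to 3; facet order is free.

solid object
 facet normal 0.623 0.200 0.756
  outer loop
   vertex 4.2 3.8 3.2
   vertex 2.3 4.8 4.5
   vertex 4.6 1.8 3.4
  endloop
 endfacet
 facet normal 0.297 0.916 -0.271
  outer loop
   vertex 4.2 3.8 3.2
   vertex 1.7 3.9 0.8
   vertex 2.3 4.8 4.5
  endloop
 endfacet
 facet normal -0.267 -0.505 0.821
  outer loop
   vertex 1.9 1.6 2.4
   vertex 4.6 1.8 3.4
   vertex 2.3 4.8 4.5
  endloop
 endfacet
 facet normal 0.330 -0.299 -0.895
  outer loop
   vertex 3.5 1.4 2.3
   vertex 0.7 1.3 1.3
   vertex 1.7 3.9 0.8
  endloop
 endfacet
 facet normal -0.094 -0.930 0.356
  outer loop
   vertex 3.5 1.4 2.3
   vertex 1.9 1.6 2.4
   vertex 0.7 1.3 1.3
  endloop
 endfacet
 facet normal -0.087 -0.905 0.416
  outer loop
   vertex 3.5 1.4 2.3
   vertex 4.6 1.8 3.4
   vertex 1.9 1.6 2.4
  endloop
 endfacet
 facet normal 0.693 0.067 -0.718
  outer loop
   vertex 3.5 1.4 2.3
   vertex 4.2 3.8 3.2
   vertex 4.6 1.8 3.4
  endloop
 endfacet
 facet normal 0.692 0.067 -0.718
  outer loop
   vertex 3.5 1.4 2.3
   vertex 1.7 3.9 0.8
   vertex 4.2 3.8 3.2
  endloop
 endfacet
 facet normal -0.896 0.278 -0.345
  outer loop
   vertex 0.8 4.1 3.3
   vertex 1.7 3.9 0.8
   vertex 0.7 1.3 1.3
  endloop
 endfacet
 facet normal -0.293 0.939 -0.181
  outer loop
   vertex 0.8 4.1 3.3
   vertex 2.3 4.8 4.5
   vertex 1.7 3.9 0.8
  endloop
 endfacet
 facet normal -0.523 -0.483 0.702
  outer loop
   vertex 0.8 4.1 3.3
   vertex 0.7 1.3 1.3
   vertex 1.9 1.6 2.4
  endloop
 endfacet
 facet normal -0.411 -0.464 0.785
  outer loop
   vertex 0.8 4.1 3.3
   vertex 1.9 1.6 2.4
   vertex 2.3 4.8 4.5
  endloop
 endfacet
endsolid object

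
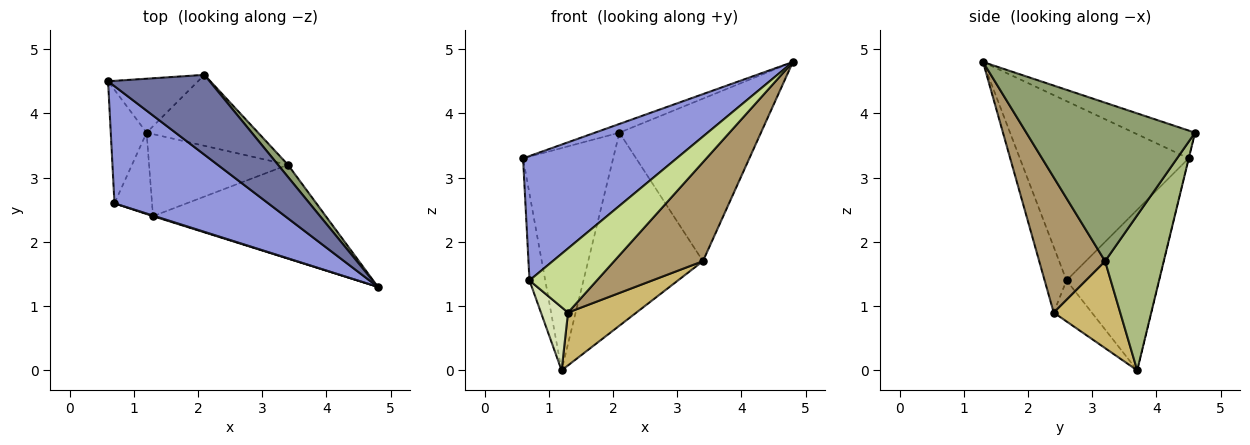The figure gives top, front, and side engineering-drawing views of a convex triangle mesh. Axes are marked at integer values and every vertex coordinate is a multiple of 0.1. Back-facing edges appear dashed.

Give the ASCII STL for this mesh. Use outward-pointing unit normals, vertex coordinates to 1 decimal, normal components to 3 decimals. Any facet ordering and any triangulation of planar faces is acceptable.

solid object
 facet normal -0.263 0.105 0.959
  outer loop
   vertex 2.1 4.6 3.7
   vertex 0.6 4.5 3.3
   vertex 4.8 1.3 4.8
  endloop
 endfacet
 facet normal -0.002 0.972 -0.236
  outer loop
   vertex 1.2 3.7 0.0
   vertex 0.6 4.5 3.3
   vertex 2.1 4.6 3.7
  endloop
 endfacet
 facet normal -0.624 -0.568 0.536
  outer loop
   vertex 0.7 2.6 1.4
   vertex 4.8 1.3 4.8
   vertex 0.6 4.5 3.3
  endloop
 endfacet
 facet normal -0.963 0.164 -0.215
  outer loop
   vertex 0.7 2.6 1.4
   vertex 0.6 4.5 3.3
   vertex 1.2 3.7 0.0
  endloop
 endfacet
 facet normal 0.765 0.642 0.048
  outer loop
   vertex 3.4 3.2 1.7
   vertex 2.1 4.6 3.7
   vertex 4.8 1.3 4.8
  endloop
 endfacet
 facet normal 0.433 0.846 -0.311
  outer loop
   vertex 3.4 3.2 1.7
   vertex 1.2 3.7 0.0
   vertex 2.1 4.6 3.7
  endloop
 endfacet
 facet normal -0.309 -0.951 0.009
  outer loop
   vertex 1.3 2.4 0.9
   vertex 4.8 1.3 4.8
   vertex 0.7 2.6 1.4
  endloop
 endfacet
 facet normal -0.653 -0.464 -0.598
  outer loop
   vertex 1.3 2.4 0.9
   vertex 0.7 2.6 1.4
   vertex 1.2 3.7 0.0
  endloop
 endfacet
 facet normal 0.474 -0.639 -0.606
  outer loop
   vertex 1.3 2.4 0.9
   vertex 3.4 3.2 1.7
   vertex 4.8 1.3 4.8
  endloop
 endfacet
 facet normal 0.466 -0.479 -0.744
  outer loop
   vertex 1.3 2.4 0.9
   vertex 1.2 3.7 0.0
   vertex 3.4 3.2 1.7
  endloop
 endfacet
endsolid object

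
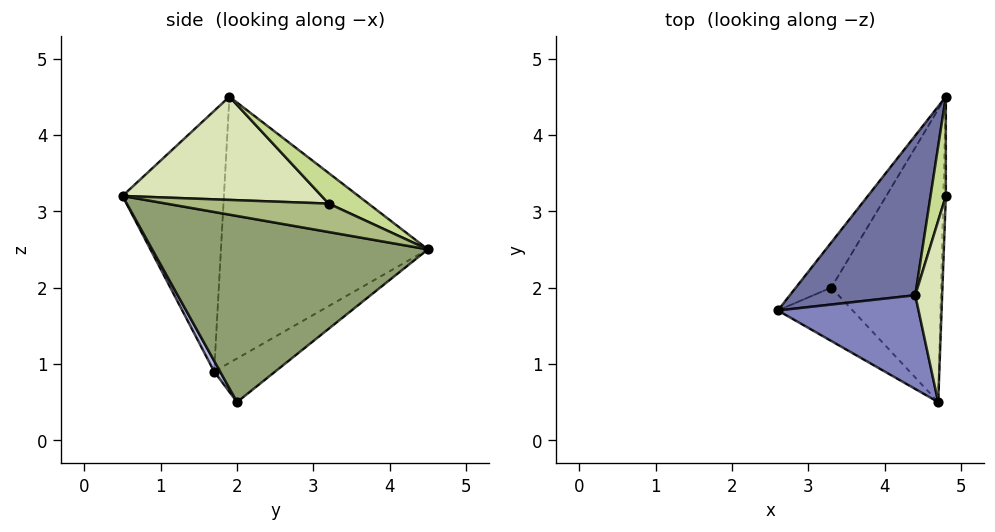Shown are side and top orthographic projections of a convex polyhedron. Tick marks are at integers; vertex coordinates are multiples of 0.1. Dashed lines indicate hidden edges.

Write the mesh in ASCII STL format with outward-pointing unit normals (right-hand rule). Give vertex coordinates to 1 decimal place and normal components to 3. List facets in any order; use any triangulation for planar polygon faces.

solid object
 facet normal -0.820 0.423 0.386
  outer loop
   vertex 4.4 1.9 4.5
   vertex 4.8 4.5 2.5
   vertex 2.6 1.7 0.9
  endloop
 endfacet
 facet normal -0.745 -0.533 0.402
  outer loop
   vertex 4.4 1.9 4.5
   vertex 2.6 1.7 0.9
   vertex 4.7 0.5 3.2
  endloop
 endfacet
 facet normal -0.557 0.696 -0.453
  outer loop
   vertex 3.3 2.0 0.5
   vertex 2.6 1.7 0.9
   vertex 4.8 4.5 2.5
  endloop
 endfacet
 facet normal 0.073 -0.855 -0.513
  outer loop
   vertex 3.3 2.0 0.5
   vertex 4.7 0.5 3.2
   vertex 2.6 1.7 0.9
  endloop
 endfacet
 facet normal 0.856 -0.110 -0.505
  outer loop
   vertex 3.3 2.0 0.5
   vertex 4.8 4.5 2.5
   vertex 4.7 0.5 3.2
  endloop
 endfacet
 facet normal 0.995 -0.040 -0.087
  outer loop
   vertex 4.8 3.2 3.1
   vertex 4.7 0.5 3.2
   vertex 4.8 4.5 2.5
  endloop
 endfacet
 facet normal 0.876 0.202 0.438
  outer loop
   vertex 4.8 3.2 3.1
   vertex 4.8 4.5 2.5
   vertex 4.4 1.9 4.5
  endloop
 endfacet
 facet normal 0.967 -0.027 0.252
  outer loop
   vertex 4.8 3.2 3.1
   vertex 4.4 1.9 4.5
   vertex 4.7 0.5 3.2
  endloop
 endfacet
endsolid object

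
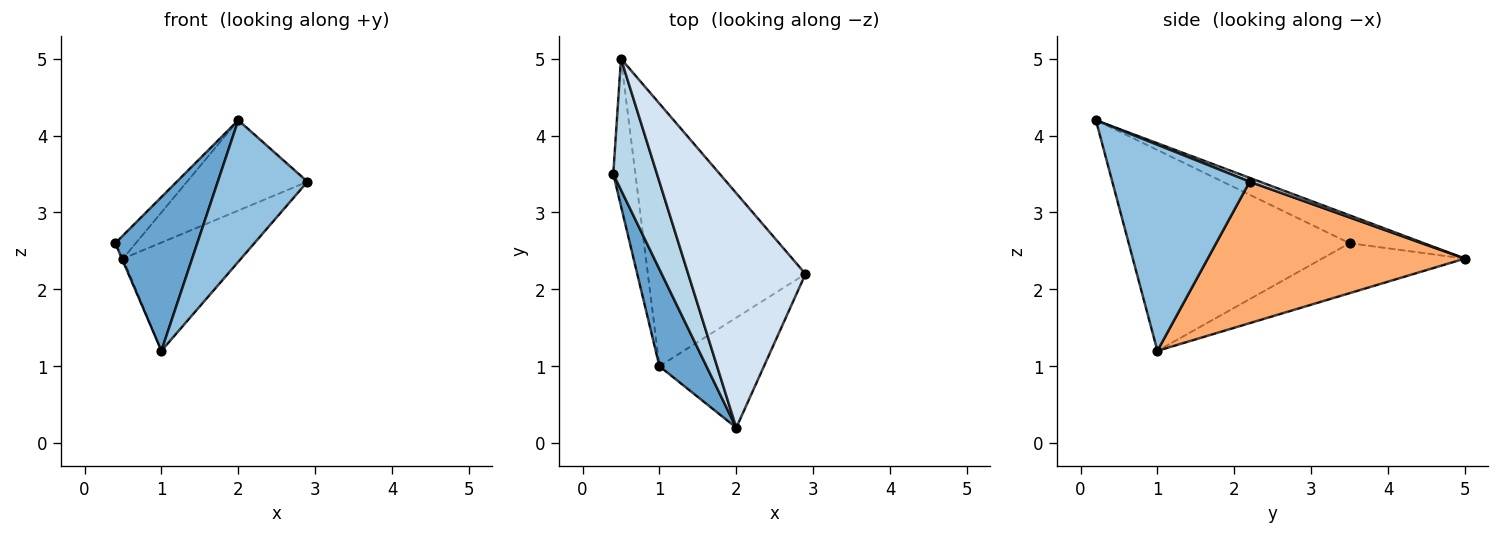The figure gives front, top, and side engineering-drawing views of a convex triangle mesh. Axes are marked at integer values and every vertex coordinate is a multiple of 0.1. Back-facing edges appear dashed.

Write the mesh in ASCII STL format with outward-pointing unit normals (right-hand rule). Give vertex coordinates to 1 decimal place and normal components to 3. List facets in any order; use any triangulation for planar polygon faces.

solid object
 facet normal -0.916 -0.340 0.215
  outer loop
   vertex 1.0 1.0 1.2
   vertex 2.0 0.2 4.2
   vertex 0.4 3.5 2.6
  endloop
 endfacet
 facet normal 0.771 -0.503 -0.391
  outer loop
   vertex 1.0 1.0 1.2
   vertex 2.9 2.2 3.4
   vertex 2.0 0.2 4.2
  endloop
 endfacet
 facet normal -0.532 0.147 0.834
  outer loop
   vertex 0.5 5.0 2.4
   vertex 0.4 3.5 2.6
   vertex 2.0 0.2 4.2
  endloop
 endfacet
 facet normal 0.031 0.359 0.933
  outer loop
   vertex 0.5 5.0 2.4
   vertex 2.0 0.2 4.2
   vertex 2.9 2.2 3.4
  endloop
 endfacet
 facet normal -0.915 0.007 -0.404
  outer loop
   vertex 0.5 5.0 2.4
   vertex 1.0 1.0 1.2
   vertex 0.4 3.5 2.6
  endloop
 endfacet
 facet normal 0.639 0.293 -0.711
  outer loop
   vertex 0.5 5.0 2.4
   vertex 2.9 2.2 3.4
   vertex 1.0 1.0 1.2
  endloop
 endfacet
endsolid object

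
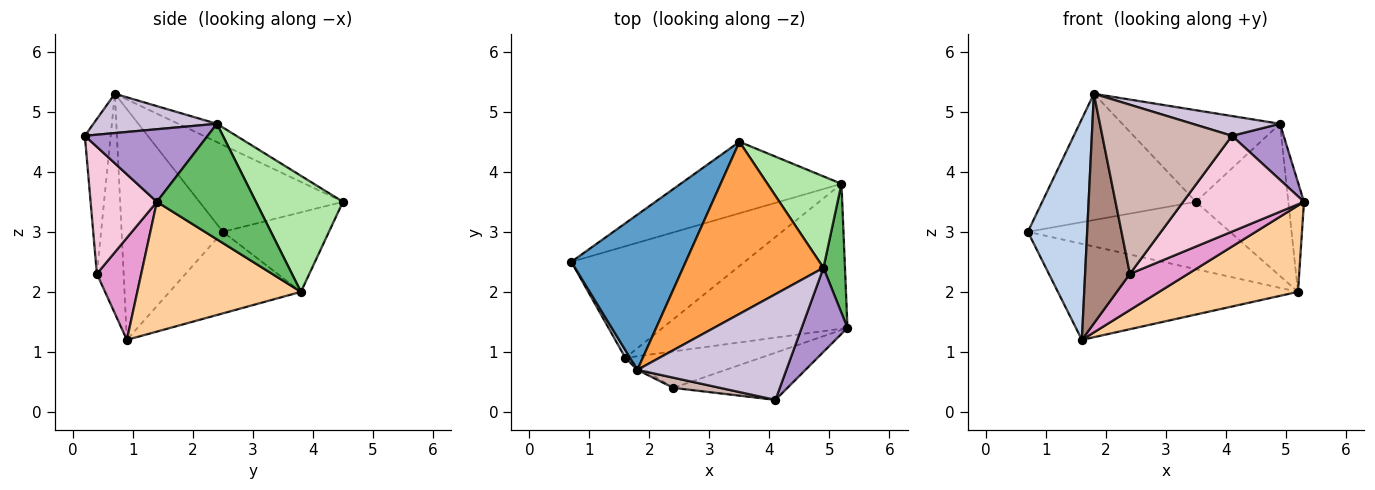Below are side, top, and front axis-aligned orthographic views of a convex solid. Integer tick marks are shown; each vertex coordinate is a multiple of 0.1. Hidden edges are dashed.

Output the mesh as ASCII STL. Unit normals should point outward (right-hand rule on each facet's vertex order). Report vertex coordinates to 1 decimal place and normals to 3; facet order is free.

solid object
 facet normal -0.508 0.544 0.668
  outer loop
   vertex 1.8 0.7 5.3
   vertex 3.5 4.5 3.5
   vertex 0.7 2.5 3.0
  endloop
 endfacet
 facet normal -0.863 -0.505 0.017
  outer loop
   vertex 1.6 0.9 1.2
   vertex 1.8 0.7 5.3
   vertex 0.7 2.5 3.0
  endloop
 endfacet
 facet normal -0.114 0.467 0.877
  outer loop
   vertex 4.9 2.4 4.8
   vertex 3.5 4.5 3.5
   vertex 1.8 0.7 5.3
  endloop
 endfacet
 facet normal 0.517 -0.438 -0.736
  outer loop
   vertex 5.2 3.8 2.0
   vertex 5.3 1.4 3.5
   vertex 1.6 0.9 1.2
  endloop
 endfacet
 facet normal 0.971 0.153 0.181
  outer loop
   vertex 5.2 3.8 2.0
   vertex 4.9 2.4 4.8
   vertex 5.3 1.4 3.5
  endloop
 endfacet
 facet normal 0.628 0.667 0.401
  outer loop
   vertex 5.2 3.8 2.0
   vertex 3.5 4.5 3.5
   vertex 4.9 2.4 4.8
  endloop
 endfacet
 facet normal -0.339 0.645 -0.685
  outer loop
   vertex 5.2 3.8 2.0
   vertex 0.7 2.5 3.0
   vertex 3.5 4.5 3.5
  endloop
 endfacet
 facet normal -0.336 0.614 -0.714
  outer loop
   vertex 5.2 3.8 2.0
   vertex 1.6 0.9 1.2
   vertex 0.7 2.5 3.0
  endloop
 endfacet
 facet normal 0.797 -0.335 0.503
  outer loop
   vertex 4.1 0.2 4.6
   vertex 5.3 1.4 3.5
   vertex 4.9 2.4 4.8
  endloop
 endfacet
 facet normal 0.251 -0.178 0.952
  outer loop
   vertex 4.1 0.2 4.6
   vertex 4.9 2.4 4.8
   vertex 1.8 0.7 5.3
  endloop
 endfacet
 facet normal -0.513 -0.858 -0.017
  outer loop
   vertex 2.4 0.4 2.3
   vertex 1.8 0.7 5.3
   vertex 1.6 0.9 1.2
  endloop
 endfacet
 facet normal -0.195 -0.979 0.059
  outer loop
   vertex 2.4 0.4 2.3
   vertex 4.1 0.2 4.6
   vertex 1.8 0.7 5.3
  endloop
 endfacet
 facet normal 0.473 -0.620 -0.626
  outer loop
   vertex 2.4 0.4 2.3
   vertex 1.6 0.9 1.2
   vertex 5.3 1.4 3.5
  endloop
 endfacet
 facet normal 0.442 -0.805 -0.396
  outer loop
   vertex 2.4 0.4 2.3
   vertex 5.3 1.4 3.5
   vertex 4.1 0.2 4.6
  endloop
 endfacet
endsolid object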